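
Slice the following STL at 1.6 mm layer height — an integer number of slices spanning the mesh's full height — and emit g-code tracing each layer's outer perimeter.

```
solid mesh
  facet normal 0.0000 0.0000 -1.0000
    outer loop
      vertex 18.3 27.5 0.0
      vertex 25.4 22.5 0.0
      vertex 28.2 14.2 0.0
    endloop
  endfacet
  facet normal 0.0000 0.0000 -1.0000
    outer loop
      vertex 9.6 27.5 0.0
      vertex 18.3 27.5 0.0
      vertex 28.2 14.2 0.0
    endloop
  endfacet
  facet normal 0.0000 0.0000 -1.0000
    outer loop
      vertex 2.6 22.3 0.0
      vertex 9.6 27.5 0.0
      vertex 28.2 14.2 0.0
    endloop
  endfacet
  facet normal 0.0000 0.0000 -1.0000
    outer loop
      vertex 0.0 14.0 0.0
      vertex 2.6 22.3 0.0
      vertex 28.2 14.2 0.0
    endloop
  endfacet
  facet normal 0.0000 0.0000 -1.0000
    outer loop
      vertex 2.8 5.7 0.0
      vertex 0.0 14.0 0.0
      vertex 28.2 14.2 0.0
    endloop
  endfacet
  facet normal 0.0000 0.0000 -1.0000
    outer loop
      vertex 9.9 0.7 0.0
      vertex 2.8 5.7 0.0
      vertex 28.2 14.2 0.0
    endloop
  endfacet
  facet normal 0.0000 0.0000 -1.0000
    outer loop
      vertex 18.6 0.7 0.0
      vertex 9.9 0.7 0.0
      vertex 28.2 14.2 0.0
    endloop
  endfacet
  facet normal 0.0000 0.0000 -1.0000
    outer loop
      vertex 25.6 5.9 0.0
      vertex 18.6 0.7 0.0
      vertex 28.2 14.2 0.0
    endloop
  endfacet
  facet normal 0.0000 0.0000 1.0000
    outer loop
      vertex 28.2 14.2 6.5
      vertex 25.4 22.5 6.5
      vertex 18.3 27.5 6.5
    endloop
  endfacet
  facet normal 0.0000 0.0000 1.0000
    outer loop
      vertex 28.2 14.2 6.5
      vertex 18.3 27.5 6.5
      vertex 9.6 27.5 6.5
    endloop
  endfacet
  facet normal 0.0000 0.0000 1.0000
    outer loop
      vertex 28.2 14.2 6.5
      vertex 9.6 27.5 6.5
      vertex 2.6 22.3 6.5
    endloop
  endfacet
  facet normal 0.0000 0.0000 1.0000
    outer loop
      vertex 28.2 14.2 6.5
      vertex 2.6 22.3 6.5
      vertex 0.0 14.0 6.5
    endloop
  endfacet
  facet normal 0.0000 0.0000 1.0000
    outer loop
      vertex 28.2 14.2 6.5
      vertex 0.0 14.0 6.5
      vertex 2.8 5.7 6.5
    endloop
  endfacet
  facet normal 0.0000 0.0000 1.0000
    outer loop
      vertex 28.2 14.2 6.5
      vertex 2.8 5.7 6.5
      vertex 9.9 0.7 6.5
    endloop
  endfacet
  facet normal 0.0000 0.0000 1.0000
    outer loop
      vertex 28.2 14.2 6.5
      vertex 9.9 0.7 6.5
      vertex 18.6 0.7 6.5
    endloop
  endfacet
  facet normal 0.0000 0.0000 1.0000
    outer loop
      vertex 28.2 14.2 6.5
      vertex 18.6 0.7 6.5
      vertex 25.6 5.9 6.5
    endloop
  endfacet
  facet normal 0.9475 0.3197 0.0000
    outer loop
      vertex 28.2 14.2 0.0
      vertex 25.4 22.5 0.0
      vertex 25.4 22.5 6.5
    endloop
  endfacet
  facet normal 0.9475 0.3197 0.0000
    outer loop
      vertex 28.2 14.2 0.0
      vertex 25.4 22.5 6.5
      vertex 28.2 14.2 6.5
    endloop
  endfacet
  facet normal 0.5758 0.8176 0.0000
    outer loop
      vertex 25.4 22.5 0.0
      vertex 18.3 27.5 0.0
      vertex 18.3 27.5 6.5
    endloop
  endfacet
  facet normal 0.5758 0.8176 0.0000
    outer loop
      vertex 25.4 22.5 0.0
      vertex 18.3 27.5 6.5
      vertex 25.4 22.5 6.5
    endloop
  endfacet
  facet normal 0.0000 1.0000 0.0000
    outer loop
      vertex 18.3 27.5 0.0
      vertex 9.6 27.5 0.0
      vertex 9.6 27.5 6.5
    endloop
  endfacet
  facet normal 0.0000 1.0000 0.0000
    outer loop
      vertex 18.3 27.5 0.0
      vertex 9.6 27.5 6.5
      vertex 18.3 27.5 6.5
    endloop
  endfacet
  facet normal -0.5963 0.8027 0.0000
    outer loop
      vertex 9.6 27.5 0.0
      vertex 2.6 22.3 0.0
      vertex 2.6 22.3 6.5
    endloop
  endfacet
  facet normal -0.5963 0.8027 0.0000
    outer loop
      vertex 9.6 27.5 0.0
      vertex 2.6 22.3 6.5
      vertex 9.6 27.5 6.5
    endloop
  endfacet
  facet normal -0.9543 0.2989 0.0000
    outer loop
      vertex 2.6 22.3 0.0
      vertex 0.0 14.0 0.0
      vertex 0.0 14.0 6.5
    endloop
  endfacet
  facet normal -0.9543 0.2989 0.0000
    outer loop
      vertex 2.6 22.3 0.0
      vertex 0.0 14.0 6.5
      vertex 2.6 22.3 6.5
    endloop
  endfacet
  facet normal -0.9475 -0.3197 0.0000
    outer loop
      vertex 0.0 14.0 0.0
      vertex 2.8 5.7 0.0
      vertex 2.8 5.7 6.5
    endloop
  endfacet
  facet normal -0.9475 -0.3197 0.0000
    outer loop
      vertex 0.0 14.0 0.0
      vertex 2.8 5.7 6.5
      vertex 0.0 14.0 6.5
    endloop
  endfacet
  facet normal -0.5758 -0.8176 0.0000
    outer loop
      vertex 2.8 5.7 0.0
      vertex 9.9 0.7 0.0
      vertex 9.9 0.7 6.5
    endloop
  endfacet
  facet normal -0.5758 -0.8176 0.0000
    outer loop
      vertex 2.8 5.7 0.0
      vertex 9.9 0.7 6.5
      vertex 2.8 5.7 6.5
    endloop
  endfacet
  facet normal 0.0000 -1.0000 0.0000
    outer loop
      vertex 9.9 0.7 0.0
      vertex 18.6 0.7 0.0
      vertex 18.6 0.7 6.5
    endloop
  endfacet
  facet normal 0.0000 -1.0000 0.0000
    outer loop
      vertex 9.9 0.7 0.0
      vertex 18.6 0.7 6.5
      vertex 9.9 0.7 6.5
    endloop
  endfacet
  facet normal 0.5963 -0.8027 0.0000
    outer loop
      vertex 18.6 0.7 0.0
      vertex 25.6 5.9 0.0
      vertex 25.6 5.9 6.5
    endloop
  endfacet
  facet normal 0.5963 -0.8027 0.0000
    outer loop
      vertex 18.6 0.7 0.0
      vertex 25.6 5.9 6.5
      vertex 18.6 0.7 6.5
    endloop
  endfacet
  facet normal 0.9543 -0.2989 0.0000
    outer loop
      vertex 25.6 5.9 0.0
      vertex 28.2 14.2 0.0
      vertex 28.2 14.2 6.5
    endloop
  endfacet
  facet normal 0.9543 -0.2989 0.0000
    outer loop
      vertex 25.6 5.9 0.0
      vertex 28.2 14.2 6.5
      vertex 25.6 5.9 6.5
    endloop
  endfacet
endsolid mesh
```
; perimeter-only toolpath
G21 ; units = mm
G90 ; absolute positioning
G28 ; home
; layer 1
G0 Z1.6
G0 X28.2 Y14.2
G1 X25.4 Y22.5
G1 X18.3 Y27.5
G1 X9.6 Y27.5
G1 X2.6 Y22.3
G1 X0.0 Y14.0
G1 X2.8 Y5.7
G1 X9.9 Y0.7
G1 X18.6 Y0.7
G1 X25.6 Y5.9
G1 X28.2 Y14.2
; layer 2
G0 Z3.2
G0 X28.2 Y14.2
G1 X25.4 Y22.5
G1 X18.3 Y27.5
G1 X9.6 Y27.5
G1 X2.6 Y22.3
G1 X0.0 Y14.0
G1 X2.8 Y5.7
G1 X9.9 Y0.7
G1 X18.6 Y0.7
G1 X25.6 Y5.9
G1 X28.2 Y14.2
; layer 3
G0 Z4.9
G0 X28.2 Y14.2
G1 X25.4 Y22.5
G1 X18.3 Y27.5
G1 X9.6 Y27.5
G1 X2.6 Y22.3
G1 X0.0 Y14.0
G1 X2.8 Y5.7
G1 X9.9 Y0.7
G1 X18.6 Y0.7
G1 X25.6 Y5.9
G1 X28.2 Y14.2
; layer 4
G0 Z6.5
G0 X28.2 Y14.2
G1 X25.4 Y22.5
G1 X18.3 Y27.5
G1 X9.6 Y27.5
G1 X2.6 Y22.3
G1 X0.0 Y14.0
G1 X2.8 Y5.7
G1 X9.9 Y0.7
G1 X18.6 Y0.7
G1 X25.6 Y5.9
G1 X28.2 Y14.2
M2 ; end

The solid is a regular 10-sided prism (a cylinder approximated with 10 flat sides), circumscribed radius ≈ 14.1 mm, height ≈ 6.5 mm. Slicing at Δz = 1.6 mm — 4 equal slices spanning the solid's height, so layer i sits at z = i·h/4 — gives 4 non-empty perimeters. Each is a 10-segment closed polygon; G0 lifts to the layer z and rapids to the start vertex, then G1 traces the edges.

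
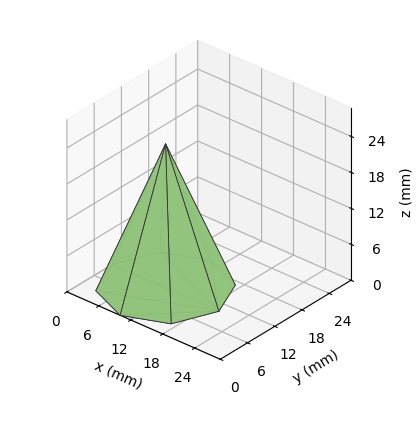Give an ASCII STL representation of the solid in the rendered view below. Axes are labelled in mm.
Reading the render: the shape is a regular 8-sided pyramid, base circumscribed radius ≈ 10 mm, apex at z ≈ 24 mm (dimensions read to the nearest mm from the axis ticks). For the STL, each face is triangulated and given an outward normal.

solid part
  facet normal 0.0000 0.0000 -1.0000
    outer loop
      vertex 10.000 20.000 0.000
      vertex 17.071 17.071 0.000
      vertex 20.000 10.000 0.000
    endloop
  endfacet
  facet normal 0.0000 0.0000 -1.0000
    outer loop
      vertex 2.929 17.071 0.000
      vertex 10.000 20.000 0.000
      vertex 20.000 10.000 0.000
    endloop
  endfacet
  facet normal 0.0000 0.0000 -1.0000
    outer loop
      vertex 0.000 10.000 0.000
      vertex 2.929 17.071 0.000
      vertex 20.000 10.000 0.000
    endloop
  endfacet
  facet normal 0.0000 0.0000 -1.0000
    outer loop
      vertex 2.929 2.929 0.000
      vertex 0.000 10.000 0.000
      vertex 20.000 10.000 0.000
    endloop
  endfacet
  facet normal 0.0000 0.0000 -1.0000
    outer loop
      vertex 10.000 0.000 0.000
      vertex 2.929 2.929 0.000
      vertex 20.000 10.000 0.000
    endloop
  endfacet
  facet normal 0.0000 0.0000 -1.0000
    outer loop
      vertex 17.071 2.929 0.000
      vertex 10.000 0.000 0.000
      vertex 20.000 10.000 0.000
    endloop
  endfacet
  facet normal 0.8622 0.3571 0.3592
    outer loop
      vertex 20.000 10.000 0.000
      vertex 17.071 17.071 0.000
      vertex 10.000 10.000 24.000
    endloop
  endfacet
  facet normal 0.3571 0.8622 0.3592
    outer loop
      vertex 17.071 17.071 0.000
      vertex 10.000 20.000 0.000
      vertex 10.000 10.000 24.000
    endloop
  endfacet
  facet normal -0.3571 0.8622 0.3592
    outer loop
      vertex 10.000 20.000 0.000
      vertex 2.929 17.071 0.000
      vertex 10.000 10.000 24.000
    endloop
  endfacet
  facet normal -0.8622 0.3571 0.3592
    outer loop
      vertex 2.929 17.071 0.000
      vertex 0.000 10.000 0.000
      vertex 10.000 10.000 24.000
    endloop
  endfacet
  facet normal -0.8622 -0.3571 0.3592
    outer loop
      vertex 0.000 10.000 0.000
      vertex 2.929 2.929 0.000
      vertex 10.000 10.000 24.000
    endloop
  endfacet
  facet normal -0.3571 -0.8622 0.3592
    outer loop
      vertex 2.929 2.929 0.000
      vertex 10.000 0.000 0.000
      vertex 10.000 10.000 24.000
    endloop
  endfacet
  facet normal 0.3571 -0.8622 0.3592
    outer loop
      vertex 10.000 0.000 0.000
      vertex 17.071 2.929 0.000
      vertex 10.000 10.000 24.000
    endloop
  endfacet
  facet normal 0.8622 -0.3571 0.3592
    outer loop
      vertex 17.071 2.929 0.000
      vertex 20.000 10.000 0.000
      vertex 10.000 10.000 24.000
    endloop
  endfacet
endsolid part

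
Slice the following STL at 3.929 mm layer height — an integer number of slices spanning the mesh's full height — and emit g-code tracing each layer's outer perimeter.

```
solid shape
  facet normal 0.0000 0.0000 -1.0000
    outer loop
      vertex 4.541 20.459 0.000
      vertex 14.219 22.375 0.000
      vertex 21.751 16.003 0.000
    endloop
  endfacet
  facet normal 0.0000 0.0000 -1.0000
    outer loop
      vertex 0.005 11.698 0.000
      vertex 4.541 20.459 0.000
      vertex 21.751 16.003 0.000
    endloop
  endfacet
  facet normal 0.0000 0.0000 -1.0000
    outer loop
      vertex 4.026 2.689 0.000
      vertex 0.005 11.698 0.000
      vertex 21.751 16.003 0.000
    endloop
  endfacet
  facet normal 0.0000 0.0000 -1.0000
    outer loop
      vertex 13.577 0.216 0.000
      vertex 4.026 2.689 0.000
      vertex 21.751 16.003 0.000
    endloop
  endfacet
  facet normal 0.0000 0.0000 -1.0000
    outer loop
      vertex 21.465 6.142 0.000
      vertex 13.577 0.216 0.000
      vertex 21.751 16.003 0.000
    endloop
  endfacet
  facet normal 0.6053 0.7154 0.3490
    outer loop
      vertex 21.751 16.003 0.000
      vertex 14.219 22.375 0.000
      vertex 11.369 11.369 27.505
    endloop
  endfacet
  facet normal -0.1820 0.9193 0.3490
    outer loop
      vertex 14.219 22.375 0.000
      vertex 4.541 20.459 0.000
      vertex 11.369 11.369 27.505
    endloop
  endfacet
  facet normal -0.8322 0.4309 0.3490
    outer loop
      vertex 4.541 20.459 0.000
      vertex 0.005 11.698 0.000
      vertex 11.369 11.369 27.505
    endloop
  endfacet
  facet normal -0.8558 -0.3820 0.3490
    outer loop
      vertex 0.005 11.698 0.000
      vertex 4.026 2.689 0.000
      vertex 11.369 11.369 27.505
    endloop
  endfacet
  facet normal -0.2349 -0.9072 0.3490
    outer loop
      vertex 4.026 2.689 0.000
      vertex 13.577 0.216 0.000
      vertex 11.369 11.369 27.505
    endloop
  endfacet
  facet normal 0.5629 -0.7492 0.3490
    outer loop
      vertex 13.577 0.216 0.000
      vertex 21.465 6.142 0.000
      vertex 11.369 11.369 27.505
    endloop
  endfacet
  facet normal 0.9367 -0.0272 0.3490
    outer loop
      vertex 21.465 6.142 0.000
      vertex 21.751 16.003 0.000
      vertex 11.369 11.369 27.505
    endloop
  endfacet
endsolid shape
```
; perimeter-only toolpath
G21 ; units = mm
G90 ; absolute positioning
G28 ; home
; layer 1
G0 Z3.929
G0 X20.268 Y15.341
G1 X13.812 Y20.803
G1 X5.516 Y19.160
G1 X1.628 Y11.651
G1 X5.075 Y3.929
G1 X13.262 Y1.809
G1 X20.023 Y6.889
G1 X20.268 Y15.341
; layer 2
G0 Z7.859
G0 X18.785 Y14.679
G1 X13.405 Y19.230
G1 X6.492 Y17.862
G1 X3.252 Y11.604
G1 X6.124 Y5.169
G1 X12.946 Y3.403
G1 X18.580 Y7.635
G1 X18.785 Y14.679
; layer 3
G0 Z11.788
G0 X17.302 Y14.017
G1 X12.998 Y17.658
G1 X7.467 Y16.563
G1 X4.875 Y11.557
G1 X7.173 Y6.409
G1 X12.631 Y4.996
G1 X17.138 Y8.382
G1 X17.302 Y14.017
; layer 4
G0 Z15.717
G0 X15.818 Y13.355
G1 X12.590 Y16.086
G1 X8.443 Y15.265
G1 X6.499 Y11.510
G1 X8.222 Y7.649
G1 X12.315 Y6.589
G1 X15.696 Y9.129
G1 X15.818 Y13.355
; layer 5
G0 Z19.646
G0 X14.335 Y12.693
G1 X12.183 Y14.514
G1 X9.418 Y13.966
G1 X8.122 Y11.463
G1 X9.271 Y8.889
G1 X12.000 Y8.182
G1 X14.254 Y9.876
G1 X14.335 Y12.693
; layer 6
G0 Z23.576
G0 X12.852 Y12.031
G1 X11.776 Y12.941
G1 X10.394 Y12.668
G1 X9.746 Y11.416
G1 X10.320 Y10.129
G1 X11.684 Y9.776
G1 X12.811 Y10.622
G1 X12.852 Y12.031
M2 ; end

The solid is a regular 7-sided pyramid, base circumscribed radius ≈ 11.4 mm, apex at z ≈ 27.5 mm. Slicing at Δz = 3.929 mm — 7 equal slices spanning the solid's height, so layer i sits at z = i·h/7 — gives 6 non-empty perimeters. Each is a 7-segment closed polygon; G0 lifts to the layer z and rapids to the start vertex, then G1 traces the edges. The cross-section shrinks linearly with z (the slice at the apex is degenerate and omitted).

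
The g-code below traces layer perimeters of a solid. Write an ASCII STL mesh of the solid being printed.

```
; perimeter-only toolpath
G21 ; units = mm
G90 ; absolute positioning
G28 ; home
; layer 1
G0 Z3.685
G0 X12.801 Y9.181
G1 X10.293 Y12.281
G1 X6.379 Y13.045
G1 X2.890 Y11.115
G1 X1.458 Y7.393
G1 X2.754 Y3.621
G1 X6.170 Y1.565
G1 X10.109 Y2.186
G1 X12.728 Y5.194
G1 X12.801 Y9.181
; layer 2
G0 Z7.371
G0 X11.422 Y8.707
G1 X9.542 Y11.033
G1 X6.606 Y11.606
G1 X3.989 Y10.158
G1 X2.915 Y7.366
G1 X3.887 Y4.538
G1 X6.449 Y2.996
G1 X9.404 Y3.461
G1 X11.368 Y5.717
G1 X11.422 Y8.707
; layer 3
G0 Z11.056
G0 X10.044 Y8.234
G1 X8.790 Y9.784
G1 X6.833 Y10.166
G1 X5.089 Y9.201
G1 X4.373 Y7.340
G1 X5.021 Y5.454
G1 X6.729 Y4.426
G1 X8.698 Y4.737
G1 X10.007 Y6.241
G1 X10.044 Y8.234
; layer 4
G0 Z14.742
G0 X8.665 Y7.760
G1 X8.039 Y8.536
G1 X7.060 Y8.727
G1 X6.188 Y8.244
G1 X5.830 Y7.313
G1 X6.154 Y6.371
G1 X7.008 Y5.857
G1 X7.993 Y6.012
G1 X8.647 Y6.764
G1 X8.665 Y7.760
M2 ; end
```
solid part
  facet normal 0.0000 0.0000 -1.0000
    outer loop
      vertex 6.152 14.485 0.000
      vertex 11.045 13.530 0.000
      vertex 14.179 9.654 0.000
    endloop
  endfacet
  facet normal 0.0000 0.0000 -1.0000
    outer loop
      vertex 1.791 12.072 0.000
      vertex 6.152 14.485 0.000
      vertex 14.179 9.654 0.000
    endloop
  endfacet
  facet normal 0.0000 0.0000 -1.0000
    outer loop
      vertex 0.001 7.419 0.000
      vertex 1.791 12.072 0.000
      vertex 14.179 9.654 0.000
    endloop
  endfacet
  facet normal 0.0000 0.0000 -1.0000
    outer loop
      vertex 1.621 2.705 0.000
      vertex 0.001 7.419 0.000
      vertex 14.179 9.654 0.000
    endloop
  endfacet
  facet normal 0.0000 0.0000 -1.0000
    outer loop
      vertex 5.891 0.135 0.000
      vertex 1.621 2.705 0.000
      vertex 14.179 9.654 0.000
    endloop
  endfacet
  facet normal 0.0000 0.0000 -1.0000
    outer loop
      vertex 10.815 0.911 0.000
      vertex 5.891 0.135 0.000
      vertex 14.179 9.654 0.000
    endloop
  endfacet
  facet normal 0.0000 0.0000 -1.0000
    outer loop
      vertex 14.088 4.671 0.000
      vertex 10.815 0.911 0.000
      vertex 14.179 9.654 0.000
    endloop
  endfacet
  facet normal 0.7289 0.5894 0.3483
    outer loop
      vertex 14.179 9.654 0.000
      vertex 11.045 13.530 0.000
      vertex 7.287 7.287 18.427
    endloop
  endfacet
  facet normal 0.1796 0.9200 0.3483
    outer loop
      vertex 11.045 13.530 0.000
      vertex 6.152 14.485 0.000
      vertex 7.287 7.287 18.427
    endloop
  endfacet
  facet normal -0.4538 0.8202 0.3483
    outer loop
      vertex 6.152 14.485 0.000
      vertex 1.791 12.072 0.000
      vertex 7.287 7.287 18.427
    endloop
  endfacet
  facet normal -0.8749 0.3366 0.3483
    outer loop
      vertex 1.791 12.072 0.000
      vertex 0.001 7.419 0.000
      vertex 7.287 7.287 18.427
    endloop
  endfacet
  facet normal -0.8865 -0.3046 0.3483
    outer loop
      vertex 0.001 7.419 0.000
      vertex 1.621 2.705 0.000
      vertex 7.287 7.287 18.427
    endloop
  endfacet
  facet normal -0.4834 -0.8031 0.3483
    outer loop
      vertex 1.621 2.705 0.000
      vertex 5.891 0.135 0.000
      vertex 7.287 7.287 18.427
    endloop
  endfacet
  facet normal 0.1459 -0.9259 0.3483
    outer loop
      vertex 5.891 0.135 0.000
      vertex 10.815 0.911 0.000
      vertex 7.287 7.287 18.427
    endloop
  endfacet
  facet normal 0.7070 -0.6155 0.3483
    outer loop
      vertex 10.815 0.911 0.000
      vertex 14.088 4.671 0.000
      vertex 7.287 7.287 18.427
    endloop
  endfacet
  facet normal 0.9372 -0.0171 0.3483
    outer loop
      vertex 14.088 4.671 0.000
      vertex 14.179 9.654 0.000
      vertex 7.287 7.287 18.427
    endloop
  endfacet
endsolid part

The G0 Z moves step by Δz≈3.685 mm. The G1 loops shrink linearly with z, so the solid tapers from its base footprint up to z≈18.4. Closing with a flat bottom cap and the tapered top and triangulating gives 16 facets — a regular 9-sided pyramid, base circumscribed radius ≈ 7.29 mm, apex at z ≈ 18.4 mm.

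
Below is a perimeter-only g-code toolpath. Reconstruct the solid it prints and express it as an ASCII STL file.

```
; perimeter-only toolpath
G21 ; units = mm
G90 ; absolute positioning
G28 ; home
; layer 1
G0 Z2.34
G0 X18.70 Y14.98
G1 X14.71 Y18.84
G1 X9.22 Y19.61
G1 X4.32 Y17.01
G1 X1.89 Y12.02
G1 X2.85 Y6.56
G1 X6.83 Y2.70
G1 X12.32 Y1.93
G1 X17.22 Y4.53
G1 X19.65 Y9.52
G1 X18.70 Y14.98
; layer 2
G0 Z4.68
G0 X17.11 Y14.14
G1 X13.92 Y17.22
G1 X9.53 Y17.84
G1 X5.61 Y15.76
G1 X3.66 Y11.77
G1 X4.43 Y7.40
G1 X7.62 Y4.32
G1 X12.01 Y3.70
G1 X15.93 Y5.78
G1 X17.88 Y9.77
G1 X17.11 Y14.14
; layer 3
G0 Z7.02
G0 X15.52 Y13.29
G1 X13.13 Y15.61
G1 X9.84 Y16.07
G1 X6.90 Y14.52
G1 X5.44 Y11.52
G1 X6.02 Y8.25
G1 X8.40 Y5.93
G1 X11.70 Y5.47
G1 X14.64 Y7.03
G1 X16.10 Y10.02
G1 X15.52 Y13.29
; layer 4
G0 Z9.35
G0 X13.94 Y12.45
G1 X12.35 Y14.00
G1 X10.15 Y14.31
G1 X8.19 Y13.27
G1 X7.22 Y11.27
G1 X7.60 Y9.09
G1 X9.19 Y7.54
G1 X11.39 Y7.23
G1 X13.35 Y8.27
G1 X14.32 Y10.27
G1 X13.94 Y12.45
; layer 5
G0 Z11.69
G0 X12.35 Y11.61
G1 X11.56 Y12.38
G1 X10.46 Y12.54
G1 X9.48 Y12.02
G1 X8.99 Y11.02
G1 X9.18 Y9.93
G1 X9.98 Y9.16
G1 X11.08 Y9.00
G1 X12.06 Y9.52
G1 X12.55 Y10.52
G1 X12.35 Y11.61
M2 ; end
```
solid part
  facet normal 0.0000 0.0000 -1.0000
    outer loop
      vertex 8.91 21.38 0.00
      vertex 15.50 20.45 0.00
      vertex 20.28 15.82 0.00
    endloop
  endfacet
  facet normal 0.0000 0.0000 -1.0000
    outer loop
      vertex 3.03 18.26 0.00
      vertex 8.91 21.38 0.00
      vertex 20.28 15.82 0.00
    endloop
  endfacet
  facet normal 0.0000 0.0000 -1.0000
    outer loop
      vertex 0.11 12.27 0.00
      vertex 3.03 18.26 0.00
      vertex 20.28 15.82 0.00
    endloop
  endfacet
  facet normal 0.0000 0.0000 -1.0000
    outer loop
      vertex 1.26 5.72 0.00
      vertex 0.11 12.27 0.00
      vertex 20.28 15.82 0.00
    endloop
  endfacet
  facet normal 0.0000 0.0000 -1.0000
    outer loop
      vertex 6.04 1.09 0.00
      vertex 1.26 5.72 0.00
      vertex 20.28 15.82 0.00
    endloop
  endfacet
  facet normal 0.0000 0.0000 -1.0000
    outer loop
      vertex 12.63 0.16 0.00
      vertex 6.04 1.09 0.00
      vertex 20.28 15.82 0.00
    endloop
  endfacet
  facet normal 0.0000 0.0000 -1.0000
    outer loop
      vertex 18.51 3.28 0.00
      vertex 12.63 0.16 0.00
      vertex 20.28 15.82 0.00
    endloop
  endfacet
  facet normal 0.0000 0.0000 -1.0000
    outer loop
      vertex 21.43 9.27 0.00
      vertex 18.51 3.28 0.00
      vertex 20.28 15.82 0.00
    endloop
  endfacet
  facet normal 0.5619 0.5801 0.5897
    outer loop
      vertex 20.28 15.82 0.00
      vertex 15.50 20.45 0.00
      vertex 10.77 10.77 14.03
    endloop
  endfacet
  facet normal 0.1128 0.7997 0.5898
    outer loop
      vertex 15.50 20.45 0.00
      vertex 8.91 21.38 0.00
      vertex 10.77 10.77 14.03
    endloop
  endfacet
  facet normal -0.3785 0.7134 0.5897
    outer loop
      vertex 8.91 21.38 0.00
      vertex 3.03 18.26 0.00
      vertex 10.77 10.77 14.03
    endloop
  endfacet
  facet normal -0.7261 0.3539 0.5895
    outer loop
      vertex 3.03 18.26 0.00
      vertex 0.11 12.27 0.00
      vertex 10.77 10.77 14.03
    endloop
  endfacet
  facet normal -0.7956 -0.1397 0.5895
    outer loop
      vertex 0.11 12.27 0.00
      vertex 1.26 5.72 0.00
      vertex 10.77 10.77 14.03
    endloop
  endfacet
  facet normal -0.5619 -0.5801 0.5897
    outer loop
      vertex 1.26 5.72 0.00
      vertex 6.04 1.09 0.00
      vertex 10.77 10.77 14.03
    endloop
  endfacet
  facet normal -0.1128 -0.7997 0.5898
    outer loop
      vertex 6.04 1.09 0.00
      vertex 12.63 0.16 0.00
      vertex 10.77 10.77 14.03
    endloop
  endfacet
  facet normal 0.3785 -0.7134 0.5897
    outer loop
      vertex 12.63 0.16 0.00
      vertex 18.51 3.28 0.00
      vertex 10.77 10.77 14.03
    endloop
  endfacet
  facet normal 0.7261 -0.3539 0.5895
    outer loop
      vertex 18.51 3.28 0.00
      vertex 21.43 9.27 0.00
      vertex 10.77 10.77 14.03
    endloop
  endfacet
  facet normal 0.7956 0.1397 0.5895
    outer loop
      vertex 21.43 9.27 0.00
      vertex 20.28 15.82 0.00
      vertex 10.77 10.77 14.03
    endloop
  endfacet
endsolid part

The G0 Z moves step by Δz≈2.34 mm. The G1 loops shrink linearly with z, so the solid tapers from its base footprint up to z≈14. Closing with a flat bottom cap and the tapered top and triangulating gives 18 facets — a regular 10-sided pyramid, base circumscribed radius ≈ 10.8 mm, apex at z ≈ 14 mm.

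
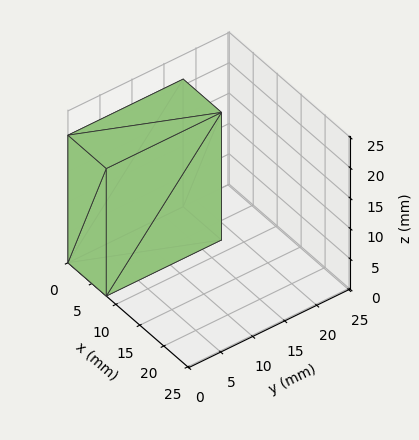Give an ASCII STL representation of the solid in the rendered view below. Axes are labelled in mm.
Reading the render: the shape is a rectangular box, roughly 8 × 18 mm footprint and 21 mm tall (dimensions read to the nearest mm from the axis ticks). For the STL, each face is triangulated and given an outward normal.

solid part
  facet normal 0.0000 0.0000 -1.0000
    outer loop
      vertex 8.000 18.000 0.000
      vertex 8.000 0.000 0.000
      vertex 0.000 0.000 0.000
    endloop
  endfacet
  facet normal 0.0000 0.0000 -1.0000
    outer loop
      vertex 0.000 18.000 0.000
      vertex 8.000 18.000 0.000
      vertex 0.000 0.000 0.000
    endloop
  endfacet
  facet normal 0.0000 0.0000 1.0000
    outer loop
      vertex 0.000 0.000 21.000
      vertex 8.000 0.000 21.000
      vertex 8.000 18.000 21.000
    endloop
  endfacet
  facet normal 0.0000 0.0000 1.0000
    outer loop
      vertex 0.000 0.000 21.000
      vertex 8.000 18.000 21.000
      vertex 0.000 18.000 21.000
    endloop
  endfacet
  facet normal 0.0000 -1.0000 0.0000
    outer loop
      vertex 0.000 0.000 0.000
      vertex 8.000 0.000 0.000
      vertex 8.000 0.000 21.000
    endloop
  endfacet
  facet normal 0.0000 -1.0000 0.0000
    outer loop
      vertex 0.000 0.000 0.000
      vertex 8.000 0.000 21.000
      vertex 0.000 0.000 21.000
    endloop
  endfacet
  facet normal 0.0000 1.0000 0.0000
    outer loop
      vertex 8.000 18.000 21.000
      vertex 8.000 18.000 0.000
      vertex 0.000 18.000 0.000
    endloop
  endfacet
  facet normal 0.0000 1.0000 0.0000
    outer loop
      vertex 0.000 18.000 21.000
      vertex 8.000 18.000 21.000
      vertex 0.000 18.000 0.000
    endloop
  endfacet
  facet normal -1.0000 0.0000 0.0000
    outer loop
      vertex 0.000 18.000 21.000
      vertex 0.000 18.000 0.000
      vertex 0.000 0.000 0.000
    endloop
  endfacet
  facet normal -1.0000 0.0000 0.0000
    outer loop
      vertex 0.000 0.000 21.000
      vertex 0.000 18.000 21.000
      vertex 0.000 0.000 0.000
    endloop
  endfacet
  facet normal 1.0000 0.0000 0.0000
    outer loop
      vertex 8.000 0.000 0.000
      vertex 8.000 18.000 0.000
      vertex 8.000 18.000 21.000
    endloop
  endfacet
  facet normal 1.0000 0.0000 0.0000
    outer loop
      vertex 8.000 0.000 0.000
      vertex 8.000 18.000 21.000
      vertex 8.000 0.000 21.000
    endloop
  endfacet
endsolid part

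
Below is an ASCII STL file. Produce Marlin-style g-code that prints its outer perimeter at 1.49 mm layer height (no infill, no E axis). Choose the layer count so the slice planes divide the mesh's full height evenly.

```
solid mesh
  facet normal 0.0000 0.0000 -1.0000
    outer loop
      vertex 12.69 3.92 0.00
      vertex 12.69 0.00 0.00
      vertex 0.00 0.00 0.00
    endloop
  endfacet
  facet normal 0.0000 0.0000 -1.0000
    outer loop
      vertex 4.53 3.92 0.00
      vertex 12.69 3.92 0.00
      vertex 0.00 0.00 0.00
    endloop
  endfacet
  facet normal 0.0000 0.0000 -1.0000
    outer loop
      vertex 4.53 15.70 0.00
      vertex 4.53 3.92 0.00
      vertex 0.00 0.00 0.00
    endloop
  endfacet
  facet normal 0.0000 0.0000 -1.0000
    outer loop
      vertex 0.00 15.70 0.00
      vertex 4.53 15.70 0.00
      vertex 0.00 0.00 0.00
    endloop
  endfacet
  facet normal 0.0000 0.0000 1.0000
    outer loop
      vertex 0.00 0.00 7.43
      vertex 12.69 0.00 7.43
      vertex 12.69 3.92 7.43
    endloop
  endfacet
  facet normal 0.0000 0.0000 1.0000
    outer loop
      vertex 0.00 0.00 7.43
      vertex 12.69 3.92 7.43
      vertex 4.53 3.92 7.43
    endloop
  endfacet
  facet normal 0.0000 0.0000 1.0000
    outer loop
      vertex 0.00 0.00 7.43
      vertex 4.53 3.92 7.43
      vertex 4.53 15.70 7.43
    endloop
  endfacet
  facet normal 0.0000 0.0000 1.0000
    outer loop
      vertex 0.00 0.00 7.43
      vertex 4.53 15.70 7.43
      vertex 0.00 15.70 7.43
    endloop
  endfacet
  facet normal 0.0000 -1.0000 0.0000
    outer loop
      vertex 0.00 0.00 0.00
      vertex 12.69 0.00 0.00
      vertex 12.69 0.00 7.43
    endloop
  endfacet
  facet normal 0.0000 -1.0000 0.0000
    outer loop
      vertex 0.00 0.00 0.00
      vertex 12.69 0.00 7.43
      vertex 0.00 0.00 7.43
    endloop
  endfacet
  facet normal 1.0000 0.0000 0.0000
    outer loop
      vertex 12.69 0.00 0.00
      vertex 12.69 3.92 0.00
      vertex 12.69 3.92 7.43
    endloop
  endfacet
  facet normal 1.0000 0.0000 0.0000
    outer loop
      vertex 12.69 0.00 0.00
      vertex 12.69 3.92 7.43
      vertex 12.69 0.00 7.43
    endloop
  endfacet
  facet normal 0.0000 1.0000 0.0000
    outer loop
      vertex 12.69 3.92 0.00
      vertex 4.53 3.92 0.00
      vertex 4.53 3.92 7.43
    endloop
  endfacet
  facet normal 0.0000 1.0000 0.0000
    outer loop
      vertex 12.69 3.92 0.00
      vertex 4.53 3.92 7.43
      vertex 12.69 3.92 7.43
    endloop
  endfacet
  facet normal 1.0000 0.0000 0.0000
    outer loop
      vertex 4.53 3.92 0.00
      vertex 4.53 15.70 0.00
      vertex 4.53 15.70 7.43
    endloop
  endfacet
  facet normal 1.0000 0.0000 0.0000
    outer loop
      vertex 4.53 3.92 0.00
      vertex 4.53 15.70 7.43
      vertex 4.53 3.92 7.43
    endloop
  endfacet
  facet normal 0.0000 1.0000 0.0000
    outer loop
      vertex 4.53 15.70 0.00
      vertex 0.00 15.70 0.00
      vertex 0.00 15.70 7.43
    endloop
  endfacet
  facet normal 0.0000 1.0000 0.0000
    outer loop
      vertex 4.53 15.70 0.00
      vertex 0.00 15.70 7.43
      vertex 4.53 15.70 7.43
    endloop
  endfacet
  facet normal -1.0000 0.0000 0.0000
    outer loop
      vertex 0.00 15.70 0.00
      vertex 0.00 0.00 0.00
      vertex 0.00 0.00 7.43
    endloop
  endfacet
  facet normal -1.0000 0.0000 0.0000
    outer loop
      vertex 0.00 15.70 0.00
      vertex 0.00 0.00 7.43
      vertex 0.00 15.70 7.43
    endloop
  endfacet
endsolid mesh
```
; perimeter-only toolpath
G21 ; units = mm
G90 ; absolute positioning
G28 ; home
; layer 1
G0 Z1.49
G0 X0.00 Y0.00
G1 X12.69 Y0.00
G1 X12.69 Y3.92
G1 X4.53 Y3.92
G1 X4.53 Y15.70
G1 X0.00 Y15.70
G1 X0.00 Y0.00
; layer 2
G0 Z2.97
G0 X0.00 Y0.00
G1 X12.69 Y0.00
G1 X12.69 Y3.92
G1 X4.53 Y3.92
G1 X4.53 Y15.70
G1 X0.00 Y15.70
G1 X0.00 Y0.00
; layer 3
G0 Z4.46
G0 X0.00 Y0.00
G1 X12.69 Y0.00
G1 X12.69 Y3.92
G1 X4.53 Y3.92
G1 X4.53 Y15.70
G1 X0.00 Y15.70
G1 X0.00 Y0.00
; layer 4
G0 Z5.94
G0 X0.00 Y0.00
G1 X12.69 Y0.00
G1 X12.69 Y3.92
G1 X4.53 Y3.92
G1 X4.53 Y15.70
G1 X0.00 Y15.70
G1 X0.00 Y0.00
; layer 5
G0 Z7.43
G0 X0.00 Y0.00
G1 X12.69 Y0.00
G1 X12.69 Y3.92
G1 X4.53 Y3.92
G1 X4.53 Y15.70
G1 X0.00 Y15.70
G1 X0.00 Y0.00
M2 ; end

The solid is an L-shaped prism: outer 12.7 × 15.7 mm, arm thicknesses ≈ 3.92 mm (horizontal) and 4.53 mm (vertical), extruded 7.43 mm in z. Slicing at Δz = 1.49 mm — 5 equal slices spanning the solid's height, so layer i sits at z = i·h/5 — gives 5 non-empty perimeters. Each is a 6-segment closed polygon; G0 lifts to the layer z and rapids to the start vertex, then G1 traces the edges.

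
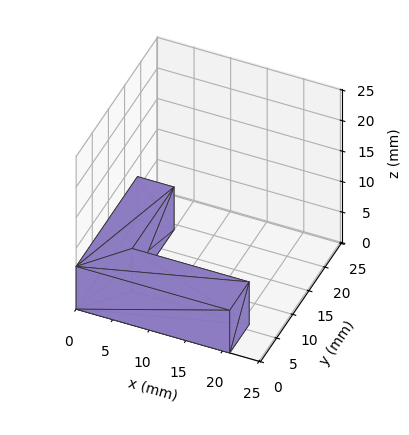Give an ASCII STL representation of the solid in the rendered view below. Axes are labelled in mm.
Reading the render: the shape is an L-shaped prism: outer 21 × 19 mm, arm thicknesses ≈ 6 mm (horizontal) and 5 mm (vertical), extruded 7 mm in z (dimensions read to the nearest mm from the axis ticks). For the STL, each face is triangulated and given an outward normal.

solid part
  facet normal 0.0000 0.0000 -1.0000
    outer loop
      vertex 21.0 6.0 0.0
      vertex 21.0 0.0 0.0
      vertex 0.0 0.0 0.0
    endloop
  endfacet
  facet normal 0.0000 0.0000 -1.0000
    outer loop
      vertex 5.0 6.0 0.0
      vertex 21.0 6.0 0.0
      vertex 0.0 0.0 0.0
    endloop
  endfacet
  facet normal 0.0000 0.0000 -1.0000
    outer loop
      vertex 5.0 19.0 0.0
      vertex 5.0 6.0 0.0
      vertex 0.0 0.0 0.0
    endloop
  endfacet
  facet normal 0.0000 0.0000 -1.0000
    outer loop
      vertex 0.0 19.0 0.0
      vertex 5.0 19.0 0.0
      vertex 0.0 0.0 0.0
    endloop
  endfacet
  facet normal 0.0000 0.0000 1.0000
    outer loop
      vertex 0.0 0.0 7.0
      vertex 21.0 0.0 7.0
      vertex 21.0 6.0 7.0
    endloop
  endfacet
  facet normal 0.0000 0.0000 1.0000
    outer loop
      vertex 0.0 0.0 7.0
      vertex 21.0 6.0 7.0
      vertex 5.0 6.0 7.0
    endloop
  endfacet
  facet normal 0.0000 0.0000 1.0000
    outer loop
      vertex 0.0 0.0 7.0
      vertex 5.0 6.0 7.0
      vertex 5.0 19.0 7.0
    endloop
  endfacet
  facet normal 0.0000 0.0000 1.0000
    outer loop
      vertex 0.0 0.0 7.0
      vertex 5.0 19.0 7.0
      vertex 0.0 19.0 7.0
    endloop
  endfacet
  facet normal 0.0000 -1.0000 0.0000
    outer loop
      vertex 0.0 0.0 0.0
      vertex 21.0 0.0 0.0
      vertex 21.0 0.0 7.0
    endloop
  endfacet
  facet normal 0.0000 -1.0000 0.0000
    outer loop
      vertex 0.0 0.0 0.0
      vertex 21.0 0.0 7.0
      vertex 0.0 0.0 7.0
    endloop
  endfacet
  facet normal 1.0000 0.0000 0.0000
    outer loop
      vertex 21.0 0.0 0.0
      vertex 21.0 6.0 0.0
      vertex 21.0 6.0 7.0
    endloop
  endfacet
  facet normal 1.0000 0.0000 0.0000
    outer loop
      vertex 21.0 0.0 0.0
      vertex 21.0 6.0 7.0
      vertex 21.0 0.0 7.0
    endloop
  endfacet
  facet normal 0.0000 1.0000 0.0000
    outer loop
      vertex 21.0 6.0 0.0
      vertex 5.0 6.0 0.0
      vertex 5.0 6.0 7.0
    endloop
  endfacet
  facet normal 0.0000 1.0000 0.0000
    outer loop
      vertex 21.0 6.0 0.0
      vertex 5.0 6.0 7.0
      vertex 21.0 6.0 7.0
    endloop
  endfacet
  facet normal 1.0000 0.0000 0.0000
    outer loop
      vertex 5.0 6.0 0.0
      vertex 5.0 19.0 0.0
      vertex 5.0 19.0 7.0
    endloop
  endfacet
  facet normal 1.0000 0.0000 0.0000
    outer loop
      vertex 5.0 6.0 0.0
      vertex 5.0 19.0 7.0
      vertex 5.0 6.0 7.0
    endloop
  endfacet
  facet normal 0.0000 1.0000 0.0000
    outer loop
      vertex 5.0 19.0 0.0
      vertex 0.0 19.0 0.0
      vertex 0.0 19.0 7.0
    endloop
  endfacet
  facet normal 0.0000 1.0000 0.0000
    outer loop
      vertex 5.0 19.0 0.0
      vertex 0.0 19.0 7.0
      vertex 5.0 19.0 7.0
    endloop
  endfacet
  facet normal -1.0000 0.0000 0.0000
    outer loop
      vertex 0.0 19.0 0.0
      vertex 0.0 0.0 0.0
      vertex 0.0 0.0 7.0
    endloop
  endfacet
  facet normal -1.0000 0.0000 0.0000
    outer loop
      vertex 0.0 19.0 0.0
      vertex 0.0 0.0 7.0
      vertex 0.0 19.0 7.0
    endloop
  endfacet
endsolid part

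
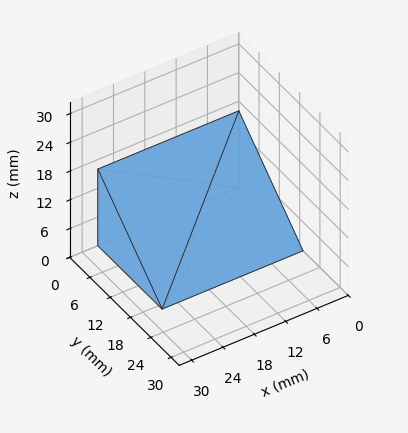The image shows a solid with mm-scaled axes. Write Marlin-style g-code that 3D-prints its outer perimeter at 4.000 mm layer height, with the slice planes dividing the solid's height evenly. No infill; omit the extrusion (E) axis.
Reading the render: the shape is a wedge (ramp): 27 × 19 mm base, rising to 16 mm along the y=0 edge and sloping linearly to z=0 at y=19 (dimensions read to the nearest mm from the axis ticks). For the g-code, the solid's height is divided into equal slices at the stated Δz and each level perimeter traced with G1 moves after a G0 lift.

; perimeter-only toolpath
G21 ; units = mm
G90 ; absolute positioning
G28 ; home
; layer 1
G0 Z4.000
G0 X0.000 Y0.000
G1 X27.000 Y0.000
G1 X27.000 Y14.250
G1 X0.000 Y14.250
G1 X0.000 Y0.000
; layer 2
G0 Z8.000
G0 X0.000 Y0.000
G1 X27.000 Y0.000
G1 X27.000 Y9.500
G1 X0.000 Y9.500
G1 X0.000 Y0.000
; layer 3
G0 Z12.000
G0 X0.000 Y0.000
G1 X27.000 Y0.000
G1 X27.000 Y4.750
G1 X0.000 Y4.750
G1 X0.000 Y0.000
M2 ; end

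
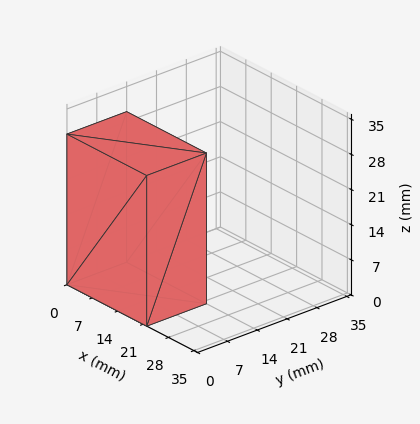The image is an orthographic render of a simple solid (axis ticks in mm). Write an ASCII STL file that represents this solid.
Reading the render: the shape is a rectangular box, roughly 22 × 14 mm footprint and 30 mm tall (dimensions read to the nearest mm from the axis ticks). For the STL, each face is triangulated and given an outward normal.

solid part
  facet normal 0.0000 0.0000 -1.0000
    outer loop
      vertex 22.000 14.000 0.000
      vertex 22.000 0.000 0.000
      vertex 0.000 0.000 0.000
    endloop
  endfacet
  facet normal 0.0000 0.0000 -1.0000
    outer loop
      vertex 0.000 14.000 0.000
      vertex 22.000 14.000 0.000
      vertex 0.000 0.000 0.000
    endloop
  endfacet
  facet normal 0.0000 0.0000 1.0000
    outer loop
      vertex 0.000 0.000 30.000
      vertex 22.000 0.000 30.000
      vertex 22.000 14.000 30.000
    endloop
  endfacet
  facet normal 0.0000 0.0000 1.0000
    outer loop
      vertex 0.000 0.000 30.000
      vertex 22.000 14.000 30.000
      vertex 0.000 14.000 30.000
    endloop
  endfacet
  facet normal 0.0000 -1.0000 0.0000
    outer loop
      vertex 0.000 0.000 0.000
      vertex 22.000 0.000 0.000
      vertex 22.000 0.000 30.000
    endloop
  endfacet
  facet normal 0.0000 -1.0000 0.0000
    outer loop
      vertex 0.000 0.000 0.000
      vertex 22.000 0.000 30.000
      vertex 0.000 0.000 30.000
    endloop
  endfacet
  facet normal 0.0000 1.0000 0.0000
    outer loop
      vertex 22.000 14.000 30.000
      vertex 22.000 14.000 0.000
      vertex 0.000 14.000 0.000
    endloop
  endfacet
  facet normal 0.0000 1.0000 0.0000
    outer loop
      vertex 0.000 14.000 30.000
      vertex 22.000 14.000 30.000
      vertex 0.000 14.000 0.000
    endloop
  endfacet
  facet normal -1.0000 0.0000 0.0000
    outer loop
      vertex 0.000 14.000 30.000
      vertex 0.000 14.000 0.000
      vertex 0.000 0.000 0.000
    endloop
  endfacet
  facet normal -1.0000 0.0000 0.0000
    outer loop
      vertex 0.000 0.000 30.000
      vertex 0.000 14.000 30.000
      vertex 0.000 0.000 0.000
    endloop
  endfacet
  facet normal 1.0000 0.0000 0.0000
    outer loop
      vertex 22.000 0.000 0.000
      vertex 22.000 14.000 0.000
      vertex 22.000 14.000 30.000
    endloop
  endfacet
  facet normal 1.0000 0.0000 0.0000
    outer loop
      vertex 22.000 0.000 0.000
      vertex 22.000 14.000 30.000
      vertex 22.000 0.000 30.000
    endloop
  endfacet
endsolid part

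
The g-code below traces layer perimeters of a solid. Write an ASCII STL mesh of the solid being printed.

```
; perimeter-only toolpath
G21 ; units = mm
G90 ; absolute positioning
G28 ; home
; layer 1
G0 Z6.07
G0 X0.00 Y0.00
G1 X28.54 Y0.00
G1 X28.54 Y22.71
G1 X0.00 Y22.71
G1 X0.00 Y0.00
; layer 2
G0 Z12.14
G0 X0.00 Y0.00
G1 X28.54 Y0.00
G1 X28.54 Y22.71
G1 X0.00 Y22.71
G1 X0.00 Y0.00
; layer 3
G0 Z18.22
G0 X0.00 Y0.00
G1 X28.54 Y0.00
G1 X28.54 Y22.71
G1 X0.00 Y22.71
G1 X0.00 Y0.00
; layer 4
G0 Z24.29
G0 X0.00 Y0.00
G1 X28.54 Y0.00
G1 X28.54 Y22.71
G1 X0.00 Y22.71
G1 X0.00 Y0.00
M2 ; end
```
solid part
  facet normal 0.0000 0.0000 -1.0000
    outer loop
      vertex 28.54 22.71 0.00
      vertex 28.54 0.00 0.00
      vertex 0.00 0.00 0.00
    endloop
  endfacet
  facet normal 0.0000 0.0000 -1.0000
    outer loop
      vertex 0.00 22.71 0.00
      vertex 28.54 22.71 0.00
      vertex 0.00 0.00 0.00
    endloop
  endfacet
  facet normal 0.0000 0.0000 1.0000
    outer loop
      vertex 0.00 0.00 24.29
      vertex 28.54 0.00 24.29
      vertex 28.54 22.71 24.29
    endloop
  endfacet
  facet normal 0.0000 0.0000 1.0000
    outer loop
      vertex 0.00 0.00 24.29
      vertex 28.54 22.71 24.29
      vertex 0.00 22.71 24.29
    endloop
  endfacet
  facet normal 0.0000 -1.0000 0.0000
    outer loop
      vertex 0.00 0.00 0.00
      vertex 28.54 0.00 0.00
      vertex 28.54 0.00 24.29
    endloop
  endfacet
  facet normal 0.0000 -1.0000 0.0000
    outer loop
      vertex 0.00 0.00 0.00
      vertex 28.54 0.00 24.29
      vertex 0.00 0.00 24.29
    endloop
  endfacet
  facet normal 0.0000 1.0000 0.0000
    outer loop
      vertex 28.54 22.71 24.29
      vertex 28.54 22.71 0.00
      vertex 0.00 22.71 0.00
    endloop
  endfacet
  facet normal 0.0000 1.0000 0.0000
    outer loop
      vertex 0.00 22.71 24.29
      vertex 28.54 22.71 24.29
      vertex 0.00 22.71 0.00
    endloop
  endfacet
  facet normal -1.0000 0.0000 0.0000
    outer loop
      vertex 0.00 22.71 24.29
      vertex 0.00 22.71 0.00
      vertex 0.00 0.00 0.00
    endloop
  endfacet
  facet normal -1.0000 0.0000 0.0000
    outer loop
      vertex 0.00 0.00 24.29
      vertex 0.00 22.71 24.29
      vertex 0.00 0.00 0.00
    endloop
  endfacet
  facet normal 1.0000 0.0000 0.0000
    outer loop
      vertex 28.54 0.00 0.00
      vertex 28.54 22.71 0.00
      vertex 28.54 22.71 24.29
    endloop
  endfacet
  facet normal 1.0000 0.0000 0.0000
    outer loop
      vertex 28.54 0.00 0.00
      vertex 28.54 22.71 24.29
      vertex 28.54 0.00 24.29
    endloop
  endfacet
endsolid part

The G0 Z moves step by Δz≈6.07 mm. Every layer's G1 loop is the same polygon, so the solid is a straight extrusion of it from z=0 to z≈24.3. Closing with flat bottom and top caps and triangulating gives 12 facets — a rectangular box, roughly 28.5 × 22.7 mm footprint and 24.3 mm tall.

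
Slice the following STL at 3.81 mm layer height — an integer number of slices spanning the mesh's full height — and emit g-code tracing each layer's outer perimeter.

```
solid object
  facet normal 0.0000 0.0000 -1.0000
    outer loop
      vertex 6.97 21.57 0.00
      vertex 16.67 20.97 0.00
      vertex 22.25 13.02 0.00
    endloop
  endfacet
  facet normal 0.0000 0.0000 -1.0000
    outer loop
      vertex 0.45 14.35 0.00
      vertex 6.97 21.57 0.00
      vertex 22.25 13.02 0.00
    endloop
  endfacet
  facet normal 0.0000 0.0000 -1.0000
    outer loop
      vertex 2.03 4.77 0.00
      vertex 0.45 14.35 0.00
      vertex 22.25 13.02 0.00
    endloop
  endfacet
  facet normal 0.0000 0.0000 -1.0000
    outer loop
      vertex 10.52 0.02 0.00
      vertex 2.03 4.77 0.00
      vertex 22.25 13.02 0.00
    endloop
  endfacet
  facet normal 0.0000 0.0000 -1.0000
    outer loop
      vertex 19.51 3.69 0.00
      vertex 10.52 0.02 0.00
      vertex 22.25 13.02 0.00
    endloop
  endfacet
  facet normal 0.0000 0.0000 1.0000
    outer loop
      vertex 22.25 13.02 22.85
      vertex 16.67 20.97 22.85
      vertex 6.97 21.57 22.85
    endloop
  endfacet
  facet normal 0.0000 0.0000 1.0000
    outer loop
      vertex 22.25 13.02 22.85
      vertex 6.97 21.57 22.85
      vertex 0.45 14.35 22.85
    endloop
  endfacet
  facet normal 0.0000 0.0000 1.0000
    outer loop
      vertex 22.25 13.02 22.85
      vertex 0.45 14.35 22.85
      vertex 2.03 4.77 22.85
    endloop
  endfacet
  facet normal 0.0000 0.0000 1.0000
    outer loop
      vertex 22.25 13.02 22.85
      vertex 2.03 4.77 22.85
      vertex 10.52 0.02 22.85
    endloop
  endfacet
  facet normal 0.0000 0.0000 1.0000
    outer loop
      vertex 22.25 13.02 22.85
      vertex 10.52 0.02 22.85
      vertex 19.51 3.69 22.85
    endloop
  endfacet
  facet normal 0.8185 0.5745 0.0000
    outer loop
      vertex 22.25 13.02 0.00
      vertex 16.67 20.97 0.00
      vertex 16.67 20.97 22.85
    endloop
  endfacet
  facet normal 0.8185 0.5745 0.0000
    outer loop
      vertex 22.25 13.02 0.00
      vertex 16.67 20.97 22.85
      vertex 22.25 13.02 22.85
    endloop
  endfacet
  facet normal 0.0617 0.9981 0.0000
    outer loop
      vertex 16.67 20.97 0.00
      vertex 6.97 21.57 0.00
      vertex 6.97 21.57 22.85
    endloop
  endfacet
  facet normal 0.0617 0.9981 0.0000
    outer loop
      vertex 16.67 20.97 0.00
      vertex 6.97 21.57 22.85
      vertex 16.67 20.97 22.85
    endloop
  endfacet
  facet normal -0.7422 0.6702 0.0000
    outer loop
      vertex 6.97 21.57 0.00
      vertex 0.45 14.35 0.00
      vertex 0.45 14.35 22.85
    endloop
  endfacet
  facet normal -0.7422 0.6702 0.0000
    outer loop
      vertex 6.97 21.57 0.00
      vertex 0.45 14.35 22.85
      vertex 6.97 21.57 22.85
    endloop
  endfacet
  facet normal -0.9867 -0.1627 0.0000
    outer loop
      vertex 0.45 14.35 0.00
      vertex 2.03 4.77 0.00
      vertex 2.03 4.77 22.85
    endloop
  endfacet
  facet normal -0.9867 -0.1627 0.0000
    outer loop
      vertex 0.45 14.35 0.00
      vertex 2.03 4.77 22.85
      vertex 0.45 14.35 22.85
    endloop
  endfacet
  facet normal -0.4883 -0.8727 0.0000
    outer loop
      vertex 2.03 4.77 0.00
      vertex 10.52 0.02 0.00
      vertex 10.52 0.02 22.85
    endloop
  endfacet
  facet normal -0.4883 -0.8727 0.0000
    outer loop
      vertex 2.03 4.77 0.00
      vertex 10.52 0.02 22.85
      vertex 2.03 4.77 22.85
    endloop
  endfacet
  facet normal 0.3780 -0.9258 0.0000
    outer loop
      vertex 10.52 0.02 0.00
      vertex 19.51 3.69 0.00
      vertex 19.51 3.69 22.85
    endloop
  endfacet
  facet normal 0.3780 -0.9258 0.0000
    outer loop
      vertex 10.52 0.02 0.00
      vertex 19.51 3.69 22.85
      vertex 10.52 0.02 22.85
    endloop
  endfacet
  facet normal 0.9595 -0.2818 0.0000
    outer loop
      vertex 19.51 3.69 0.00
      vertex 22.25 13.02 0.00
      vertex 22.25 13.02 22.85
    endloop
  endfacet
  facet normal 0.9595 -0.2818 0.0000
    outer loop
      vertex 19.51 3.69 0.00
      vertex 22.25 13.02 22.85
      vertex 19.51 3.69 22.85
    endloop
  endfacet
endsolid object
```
; perimeter-only toolpath
G21 ; units = mm
G90 ; absolute positioning
G28 ; home
; layer 1
G0 Z3.81
G0 X22.25 Y13.02
G1 X16.67 Y20.97
G1 X6.97 Y21.57
G1 X0.45 Y14.35
G1 X2.03 Y4.77
G1 X10.52 Y0.02
G1 X19.51 Y3.69
G1 X22.25 Y13.02
; layer 2
G0 Z7.62
G0 X22.25 Y13.02
G1 X16.67 Y20.97
G1 X6.97 Y21.57
G1 X0.45 Y14.35
G1 X2.03 Y4.77
G1 X10.52 Y0.02
G1 X19.51 Y3.69
G1 X22.25 Y13.02
; layer 3
G0 Z11.43
G0 X22.25 Y13.02
G1 X16.67 Y20.97
G1 X6.97 Y21.57
G1 X0.45 Y14.35
G1 X2.03 Y4.77
G1 X10.52 Y0.02
G1 X19.51 Y3.69
G1 X22.25 Y13.02
; layer 4
G0 Z15.23
G0 X22.25 Y13.02
G1 X16.67 Y20.97
G1 X6.97 Y21.57
G1 X0.45 Y14.35
G1 X2.03 Y4.77
G1 X10.52 Y0.02
G1 X19.51 Y3.69
G1 X22.25 Y13.02
; layer 5
G0 Z19.04
G0 X22.25 Y13.02
G1 X16.67 Y20.97
G1 X6.97 Y21.57
G1 X0.45 Y14.35
G1 X2.03 Y4.77
G1 X10.52 Y0.02
G1 X19.51 Y3.69
G1 X22.25 Y13.02
; layer 6
G0 Z22.85
G0 X22.25 Y13.02
G1 X16.67 Y20.97
G1 X6.97 Y21.57
G1 X0.45 Y14.35
G1 X2.03 Y4.77
G1 X10.52 Y0.02
G1 X19.51 Y3.69
G1 X22.25 Y13.02
M2 ; end

The solid is a regular 7-sided prism (a cylinder approximated with 7 flat sides), circumscribed radius ≈ 11.2 mm, height ≈ 22.9 mm. Slicing at Δz = 3.81 mm — 6 equal slices spanning the solid's height, so layer i sits at z = i·h/6 — gives 6 non-empty perimeters. Each is a 7-segment closed polygon; G0 lifts to the layer z and rapids to the start vertex, then G1 traces the edges.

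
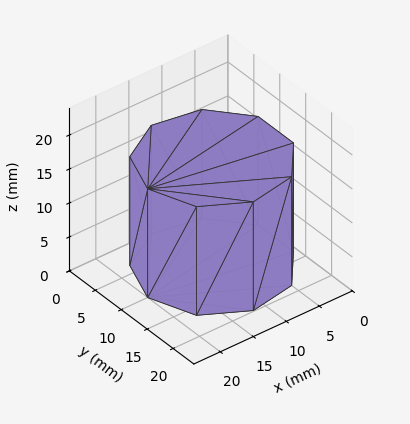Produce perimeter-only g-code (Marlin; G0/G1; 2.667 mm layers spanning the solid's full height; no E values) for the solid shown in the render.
Reading the render: the shape is a regular 9-sided prism (a cylinder approximated with 9 flat sides), circumscribed radius ≈ 10 mm, height ≈ 16 mm (dimensions read to the nearest mm from the axis ticks). For the g-code, the solid's height is divided into equal slices at the stated Δz and each level perimeter traced with G1 moves after a G0 lift.

; perimeter-only toolpath
G21 ; units = mm
G90 ; absolute positioning
G28 ; home
; layer 1
G0 Z2.667
G0 X20.000 Y10.000
G1 X17.660 Y16.428
G1 X11.736 Y19.848
G1 X5.000 Y18.660
G1 X0.603 Y13.420
G1 X0.603 Y6.580
G1 X5.000 Y1.340
G1 X11.736 Y0.152
G1 X17.660 Y3.572
G1 X20.000 Y10.000
; layer 2
G0 Z5.333
G0 X20.000 Y10.000
G1 X17.660 Y16.428
G1 X11.736 Y19.848
G1 X5.000 Y18.660
G1 X0.603 Y13.420
G1 X0.603 Y6.580
G1 X5.000 Y1.340
G1 X11.736 Y0.152
G1 X17.660 Y3.572
G1 X20.000 Y10.000
; layer 3
G0 Z8.000
G0 X20.000 Y10.000
G1 X17.660 Y16.428
G1 X11.736 Y19.848
G1 X5.000 Y18.660
G1 X0.603 Y13.420
G1 X0.603 Y6.580
G1 X5.000 Y1.340
G1 X11.736 Y0.152
G1 X17.660 Y3.572
G1 X20.000 Y10.000
; layer 4
G0 Z10.667
G0 X20.000 Y10.000
G1 X17.660 Y16.428
G1 X11.736 Y19.848
G1 X5.000 Y18.660
G1 X0.603 Y13.420
G1 X0.603 Y6.580
G1 X5.000 Y1.340
G1 X11.736 Y0.152
G1 X17.660 Y3.572
G1 X20.000 Y10.000
; layer 5
G0 Z13.333
G0 X20.000 Y10.000
G1 X17.660 Y16.428
G1 X11.736 Y19.848
G1 X5.000 Y18.660
G1 X0.603 Y13.420
G1 X0.603 Y6.580
G1 X5.000 Y1.340
G1 X11.736 Y0.152
G1 X17.660 Y3.572
G1 X20.000 Y10.000
; layer 6
G0 Z16.000
G0 X20.000 Y10.000
G1 X17.660 Y16.428
G1 X11.736 Y19.848
G1 X5.000 Y18.660
G1 X0.603 Y13.420
G1 X0.603 Y6.580
G1 X5.000 Y1.340
G1 X11.736 Y0.152
G1 X17.660 Y3.572
G1 X20.000 Y10.000
M2 ; end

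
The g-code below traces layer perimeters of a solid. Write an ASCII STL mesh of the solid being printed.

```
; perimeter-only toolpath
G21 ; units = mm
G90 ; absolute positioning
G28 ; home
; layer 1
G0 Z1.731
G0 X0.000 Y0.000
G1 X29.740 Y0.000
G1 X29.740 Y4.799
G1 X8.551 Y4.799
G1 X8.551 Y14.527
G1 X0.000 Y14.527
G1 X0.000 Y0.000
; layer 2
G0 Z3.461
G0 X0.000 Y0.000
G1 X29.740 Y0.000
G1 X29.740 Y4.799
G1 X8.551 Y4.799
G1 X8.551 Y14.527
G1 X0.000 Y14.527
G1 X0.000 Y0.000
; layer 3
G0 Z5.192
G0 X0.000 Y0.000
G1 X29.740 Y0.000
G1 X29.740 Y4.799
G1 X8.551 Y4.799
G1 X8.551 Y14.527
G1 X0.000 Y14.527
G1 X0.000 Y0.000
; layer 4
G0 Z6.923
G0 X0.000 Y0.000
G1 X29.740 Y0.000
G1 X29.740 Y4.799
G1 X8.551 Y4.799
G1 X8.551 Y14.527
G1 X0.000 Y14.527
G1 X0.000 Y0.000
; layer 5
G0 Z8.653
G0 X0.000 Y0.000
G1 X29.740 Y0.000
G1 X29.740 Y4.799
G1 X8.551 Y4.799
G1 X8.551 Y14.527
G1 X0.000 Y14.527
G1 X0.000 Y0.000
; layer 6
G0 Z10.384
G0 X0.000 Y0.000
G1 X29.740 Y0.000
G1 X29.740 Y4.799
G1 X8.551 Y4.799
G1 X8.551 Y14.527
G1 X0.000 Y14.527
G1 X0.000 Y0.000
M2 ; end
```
solid part
  facet normal 0.0000 0.0000 -1.0000
    outer loop
      vertex 29.740 4.799 0.000
      vertex 29.740 0.000 0.000
      vertex 0.000 0.000 0.000
    endloop
  endfacet
  facet normal 0.0000 0.0000 -1.0000
    outer loop
      vertex 8.551 4.799 0.000
      vertex 29.740 4.799 0.000
      vertex 0.000 0.000 0.000
    endloop
  endfacet
  facet normal 0.0000 0.0000 -1.0000
    outer loop
      vertex 8.551 14.527 0.000
      vertex 8.551 4.799 0.000
      vertex 0.000 0.000 0.000
    endloop
  endfacet
  facet normal 0.0000 0.0000 -1.0000
    outer loop
      vertex 0.000 14.527 0.000
      vertex 8.551 14.527 0.000
      vertex 0.000 0.000 0.000
    endloop
  endfacet
  facet normal 0.0000 0.0000 1.0000
    outer loop
      vertex 0.000 0.000 10.384
      vertex 29.740 0.000 10.384
      vertex 29.740 4.799 10.384
    endloop
  endfacet
  facet normal 0.0000 0.0000 1.0000
    outer loop
      vertex 0.000 0.000 10.384
      vertex 29.740 4.799 10.384
      vertex 8.551 4.799 10.384
    endloop
  endfacet
  facet normal 0.0000 0.0000 1.0000
    outer loop
      vertex 0.000 0.000 10.384
      vertex 8.551 4.799 10.384
      vertex 8.551 14.527 10.384
    endloop
  endfacet
  facet normal 0.0000 0.0000 1.0000
    outer loop
      vertex 0.000 0.000 10.384
      vertex 8.551 14.527 10.384
      vertex 0.000 14.527 10.384
    endloop
  endfacet
  facet normal 0.0000 -1.0000 0.0000
    outer loop
      vertex 0.000 0.000 0.000
      vertex 29.740 0.000 0.000
      vertex 29.740 0.000 10.384
    endloop
  endfacet
  facet normal 0.0000 -1.0000 0.0000
    outer loop
      vertex 0.000 0.000 0.000
      vertex 29.740 0.000 10.384
      vertex 0.000 0.000 10.384
    endloop
  endfacet
  facet normal 1.0000 0.0000 0.0000
    outer loop
      vertex 29.740 0.000 0.000
      vertex 29.740 4.799 0.000
      vertex 29.740 4.799 10.384
    endloop
  endfacet
  facet normal 1.0000 0.0000 0.0000
    outer loop
      vertex 29.740 0.000 0.000
      vertex 29.740 4.799 10.384
      vertex 29.740 0.000 10.384
    endloop
  endfacet
  facet normal 0.0000 1.0000 0.0000
    outer loop
      vertex 29.740 4.799 0.000
      vertex 8.551 4.799 0.000
      vertex 8.551 4.799 10.384
    endloop
  endfacet
  facet normal 0.0000 1.0000 0.0000
    outer loop
      vertex 29.740 4.799 0.000
      vertex 8.551 4.799 10.384
      vertex 29.740 4.799 10.384
    endloop
  endfacet
  facet normal 1.0000 0.0000 0.0000
    outer loop
      vertex 8.551 4.799 0.000
      vertex 8.551 14.527 0.000
      vertex 8.551 14.527 10.384
    endloop
  endfacet
  facet normal 1.0000 0.0000 0.0000
    outer loop
      vertex 8.551 4.799 0.000
      vertex 8.551 14.527 10.384
      vertex 8.551 4.799 10.384
    endloop
  endfacet
  facet normal 0.0000 1.0000 0.0000
    outer loop
      vertex 8.551 14.527 0.000
      vertex 0.000 14.527 0.000
      vertex 0.000 14.527 10.384
    endloop
  endfacet
  facet normal 0.0000 1.0000 0.0000
    outer loop
      vertex 8.551 14.527 0.000
      vertex 0.000 14.527 10.384
      vertex 8.551 14.527 10.384
    endloop
  endfacet
  facet normal -1.0000 0.0000 0.0000
    outer loop
      vertex 0.000 14.527 0.000
      vertex 0.000 0.000 0.000
      vertex 0.000 0.000 10.384
    endloop
  endfacet
  facet normal -1.0000 0.0000 0.0000
    outer loop
      vertex 0.000 14.527 0.000
      vertex 0.000 0.000 10.384
      vertex 0.000 14.527 10.384
    endloop
  endfacet
endsolid part

The G0 Z moves step by Δz≈1.731 mm. Every layer's G1 loop is the same polygon, so the solid is a straight extrusion of it from z=0 to z≈10.4. Closing with flat bottom and top caps and triangulating gives 20 facets — an L-shaped prism: outer 29.7 × 14.5 mm, arm thicknesses ≈ 4.8 mm (horizontal) and 8.55 mm (vertical), extruded 10.4 mm in z.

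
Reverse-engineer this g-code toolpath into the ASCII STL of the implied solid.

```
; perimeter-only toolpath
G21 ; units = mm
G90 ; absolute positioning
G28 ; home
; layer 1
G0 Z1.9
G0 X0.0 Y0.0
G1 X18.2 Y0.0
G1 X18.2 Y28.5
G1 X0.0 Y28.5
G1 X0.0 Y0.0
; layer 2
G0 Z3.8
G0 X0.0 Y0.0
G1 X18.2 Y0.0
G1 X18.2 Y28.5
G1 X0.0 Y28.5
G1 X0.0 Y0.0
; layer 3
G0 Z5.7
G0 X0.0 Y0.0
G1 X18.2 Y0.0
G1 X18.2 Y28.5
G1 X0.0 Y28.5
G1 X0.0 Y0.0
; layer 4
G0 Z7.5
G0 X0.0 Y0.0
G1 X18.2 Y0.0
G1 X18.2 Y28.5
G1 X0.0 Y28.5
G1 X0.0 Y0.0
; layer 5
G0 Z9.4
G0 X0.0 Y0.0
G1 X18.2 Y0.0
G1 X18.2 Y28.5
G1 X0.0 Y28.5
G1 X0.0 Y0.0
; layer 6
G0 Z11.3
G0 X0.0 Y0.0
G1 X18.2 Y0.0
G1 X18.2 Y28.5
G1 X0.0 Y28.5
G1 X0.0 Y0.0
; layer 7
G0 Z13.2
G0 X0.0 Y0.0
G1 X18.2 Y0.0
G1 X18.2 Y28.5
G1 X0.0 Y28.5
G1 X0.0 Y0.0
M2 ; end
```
solid part
  facet normal 0.0000 0.0000 -1.0000
    outer loop
      vertex 18.2 28.5 0.0
      vertex 18.2 0.0 0.0
      vertex 0.0 0.0 0.0
    endloop
  endfacet
  facet normal 0.0000 0.0000 -1.0000
    outer loop
      vertex 0.0 28.5 0.0
      vertex 18.2 28.5 0.0
      vertex 0.0 0.0 0.0
    endloop
  endfacet
  facet normal 0.0000 0.0000 1.0000
    outer loop
      vertex 0.0 0.0 13.2
      vertex 18.2 0.0 13.2
      vertex 18.2 28.5 13.2
    endloop
  endfacet
  facet normal 0.0000 0.0000 1.0000
    outer loop
      vertex 0.0 0.0 13.2
      vertex 18.2 28.5 13.2
      vertex 0.0 28.5 13.2
    endloop
  endfacet
  facet normal 0.0000 -1.0000 0.0000
    outer loop
      vertex 0.0 0.0 0.0
      vertex 18.2 0.0 0.0
      vertex 18.2 0.0 13.2
    endloop
  endfacet
  facet normal 0.0000 -1.0000 0.0000
    outer loop
      vertex 0.0 0.0 0.0
      vertex 18.2 0.0 13.2
      vertex 0.0 0.0 13.2
    endloop
  endfacet
  facet normal 0.0000 1.0000 0.0000
    outer loop
      vertex 18.2 28.5 13.2
      vertex 18.2 28.5 0.0
      vertex 0.0 28.5 0.0
    endloop
  endfacet
  facet normal 0.0000 1.0000 0.0000
    outer loop
      vertex 0.0 28.5 13.2
      vertex 18.2 28.5 13.2
      vertex 0.0 28.5 0.0
    endloop
  endfacet
  facet normal -1.0000 0.0000 0.0000
    outer loop
      vertex 0.0 28.5 13.2
      vertex 0.0 28.5 0.0
      vertex 0.0 0.0 0.0
    endloop
  endfacet
  facet normal -1.0000 0.0000 0.0000
    outer loop
      vertex 0.0 0.0 13.2
      vertex 0.0 28.5 13.2
      vertex 0.0 0.0 0.0
    endloop
  endfacet
  facet normal 1.0000 0.0000 0.0000
    outer loop
      vertex 18.2 0.0 0.0
      vertex 18.2 28.5 0.0
      vertex 18.2 28.5 13.2
    endloop
  endfacet
  facet normal 1.0000 0.0000 0.0000
    outer loop
      vertex 18.2 0.0 0.0
      vertex 18.2 28.5 13.2
      vertex 18.2 0.0 13.2
    endloop
  endfacet
endsolid part

The G0 Z moves step by Δz≈1.9 mm. Every layer's G1 loop is the same polygon, so the solid is a straight extrusion of it from z=0 to z≈13.2. Closing with flat bottom and top caps and triangulating gives 12 facets — a rectangular box, roughly 18.2 × 28.5 mm footprint and 13.2 mm tall.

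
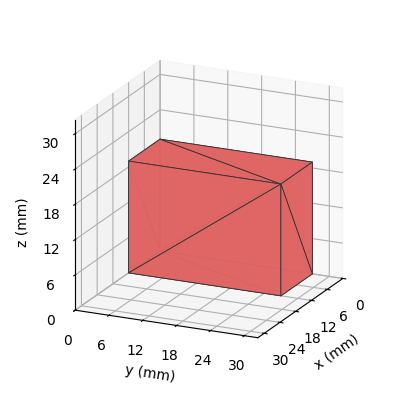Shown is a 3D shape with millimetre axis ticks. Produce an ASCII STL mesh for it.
Reading the render: the shape is a rectangular box, roughly 12 × 27 mm footprint and 19 mm tall (dimensions read to the nearest mm from the axis ticks). For the STL, each face is triangulated and given an outward normal.

solid part
  facet normal 0.0000 0.0000 -1.0000
    outer loop
      vertex 12.00 27.00 0.00
      vertex 12.00 0.00 0.00
      vertex 0.00 0.00 0.00
    endloop
  endfacet
  facet normal 0.0000 0.0000 -1.0000
    outer loop
      vertex 0.00 27.00 0.00
      vertex 12.00 27.00 0.00
      vertex 0.00 0.00 0.00
    endloop
  endfacet
  facet normal 0.0000 0.0000 1.0000
    outer loop
      vertex 0.00 0.00 19.00
      vertex 12.00 0.00 19.00
      vertex 12.00 27.00 19.00
    endloop
  endfacet
  facet normal 0.0000 0.0000 1.0000
    outer loop
      vertex 0.00 0.00 19.00
      vertex 12.00 27.00 19.00
      vertex 0.00 27.00 19.00
    endloop
  endfacet
  facet normal 0.0000 -1.0000 0.0000
    outer loop
      vertex 0.00 0.00 0.00
      vertex 12.00 0.00 0.00
      vertex 12.00 0.00 19.00
    endloop
  endfacet
  facet normal 0.0000 -1.0000 0.0000
    outer loop
      vertex 0.00 0.00 0.00
      vertex 12.00 0.00 19.00
      vertex 0.00 0.00 19.00
    endloop
  endfacet
  facet normal 0.0000 1.0000 0.0000
    outer loop
      vertex 12.00 27.00 19.00
      vertex 12.00 27.00 0.00
      vertex 0.00 27.00 0.00
    endloop
  endfacet
  facet normal 0.0000 1.0000 0.0000
    outer loop
      vertex 0.00 27.00 19.00
      vertex 12.00 27.00 19.00
      vertex 0.00 27.00 0.00
    endloop
  endfacet
  facet normal -1.0000 0.0000 0.0000
    outer loop
      vertex 0.00 27.00 19.00
      vertex 0.00 27.00 0.00
      vertex 0.00 0.00 0.00
    endloop
  endfacet
  facet normal -1.0000 0.0000 0.0000
    outer loop
      vertex 0.00 0.00 19.00
      vertex 0.00 27.00 19.00
      vertex 0.00 0.00 0.00
    endloop
  endfacet
  facet normal 1.0000 0.0000 0.0000
    outer loop
      vertex 12.00 0.00 0.00
      vertex 12.00 27.00 0.00
      vertex 12.00 27.00 19.00
    endloop
  endfacet
  facet normal 1.0000 0.0000 0.0000
    outer loop
      vertex 12.00 0.00 0.00
      vertex 12.00 27.00 19.00
      vertex 12.00 0.00 19.00
    endloop
  endfacet
endsolid part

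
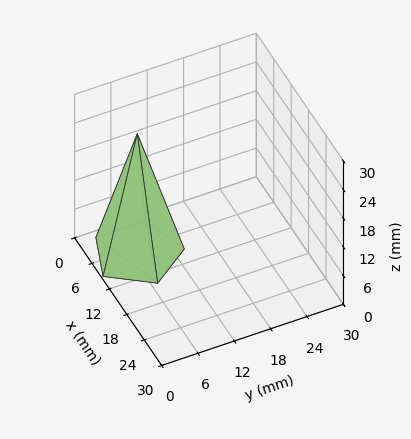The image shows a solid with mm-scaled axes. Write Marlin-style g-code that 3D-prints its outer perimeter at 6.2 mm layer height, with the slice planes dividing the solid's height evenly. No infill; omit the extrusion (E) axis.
Reading the render: the shape is a regular 5-sided pyramid, base circumscribed radius ≈ 7 mm, apex at z ≈ 25 mm (dimensions read to the nearest mm from the axis ticks). For the g-code, the solid's height is divided into equal slices at the stated Δz and each level perimeter traced with G1 moves after a G0 lift.

; perimeter-only toolpath
G21 ; units = mm
G90 ; absolute positioning
G28 ; home
; layer 1
G0 Z6.2
G0 X12.2 Y7.0
G1 X8.6 Y12.0
G1 X2.7 Y10.1
G1 X2.7 Y3.9
G1 X8.6 Y2.0
G1 X12.2 Y7.0
; layer 2
G0 Z12.5
G0 X10.5 Y7.0
G1 X8.1 Y10.3
G1 X4.2 Y9.1
G1 X4.2 Y5.0
G1 X8.1 Y3.6
G1 X10.5 Y7.0
; layer 3
G0 Z18.8
G0 X8.8 Y7.0
G1 X7.5 Y8.7
G1 X5.6 Y8.0
G1 X5.6 Y6.0
G1 X7.5 Y5.3
G1 X8.8 Y7.0
M2 ; end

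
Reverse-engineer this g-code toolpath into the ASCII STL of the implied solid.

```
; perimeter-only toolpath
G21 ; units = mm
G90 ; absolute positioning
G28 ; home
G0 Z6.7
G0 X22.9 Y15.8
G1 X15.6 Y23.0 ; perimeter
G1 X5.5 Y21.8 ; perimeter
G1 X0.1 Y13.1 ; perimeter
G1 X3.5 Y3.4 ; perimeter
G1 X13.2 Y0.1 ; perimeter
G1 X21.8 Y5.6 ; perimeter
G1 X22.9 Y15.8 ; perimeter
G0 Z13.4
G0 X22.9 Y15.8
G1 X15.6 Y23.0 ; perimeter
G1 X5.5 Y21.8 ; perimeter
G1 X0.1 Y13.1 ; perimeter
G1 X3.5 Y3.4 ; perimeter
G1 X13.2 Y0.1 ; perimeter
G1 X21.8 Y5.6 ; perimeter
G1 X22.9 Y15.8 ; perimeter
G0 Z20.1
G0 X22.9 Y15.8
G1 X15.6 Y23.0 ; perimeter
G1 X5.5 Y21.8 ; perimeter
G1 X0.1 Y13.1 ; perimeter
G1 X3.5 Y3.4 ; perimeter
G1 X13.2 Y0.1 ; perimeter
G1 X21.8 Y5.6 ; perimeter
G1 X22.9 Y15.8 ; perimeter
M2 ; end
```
solid part
  facet normal 0.0000 0.0000 -1.0000
    outer loop
      vertex 5.5 21.8 0.0
      vertex 15.6 23.0 0.0
      vertex 22.9 15.8 0.0
    endloop
  endfacet
  facet normal 0.0000 0.0000 -1.0000
    outer loop
      vertex 0.1 13.1 0.0
      vertex 5.5 21.8 0.0
      vertex 22.9 15.8 0.0
    endloop
  endfacet
  facet normal 0.0000 0.0000 -1.0000
    outer loop
      vertex 3.5 3.4 0.0
      vertex 0.1 13.1 0.0
      vertex 22.9 15.8 0.0
    endloop
  endfacet
  facet normal 0.0000 0.0000 -1.0000
    outer loop
      vertex 13.2 0.1 0.0
      vertex 3.5 3.4 0.0
      vertex 22.9 15.8 0.0
    endloop
  endfacet
  facet normal 0.0000 0.0000 -1.0000
    outer loop
      vertex 21.8 5.6 0.0
      vertex 13.2 0.1 0.0
      vertex 22.9 15.8 0.0
    endloop
  endfacet
  facet normal 0.0000 0.0000 1.0000
    outer loop
      vertex 22.9 15.8 20.1
      vertex 15.6 23.0 20.1
      vertex 5.5 21.8 20.1
    endloop
  endfacet
  facet normal 0.0000 0.0000 1.0000
    outer loop
      vertex 22.9 15.8 20.1
      vertex 5.5 21.8 20.1
      vertex 0.1 13.1 20.1
    endloop
  endfacet
  facet normal 0.0000 0.0000 1.0000
    outer loop
      vertex 22.9 15.8 20.1
      vertex 0.1 13.1 20.1
      vertex 3.5 3.4 20.1
    endloop
  endfacet
  facet normal 0.0000 0.0000 1.0000
    outer loop
      vertex 22.9 15.8 20.1
      vertex 3.5 3.4 20.1
      vertex 13.2 0.1 20.1
    endloop
  endfacet
  facet normal 0.0000 0.0000 1.0000
    outer loop
      vertex 22.9 15.8 20.1
      vertex 13.2 0.1 20.1
      vertex 21.8 5.6 20.1
    endloop
  endfacet
  facet normal 0.7022 0.7120 0.0000
    outer loop
      vertex 22.9 15.8 0.0
      vertex 15.6 23.0 0.0
      vertex 15.6 23.0 20.1
    endloop
  endfacet
  facet normal 0.7022 0.7120 0.0000
    outer loop
      vertex 22.9 15.8 0.0
      vertex 15.6 23.0 20.1
      vertex 22.9 15.8 20.1
    endloop
  endfacet
  facet normal -0.1180 0.9930 0.0000
    outer loop
      vertex 15.6 23.0 0.0
      vertex 5.5 21.8 0.0
      vertex 5.5 21.8 20.1
    endloop
  endfacet
  facet normal -0.1180 0.9930 0.0000
    outer loop
      vertex 15.6 23.0 0.0
      vertex 5.5 21.8 20.1
      vertex 15.6 23.0 20.1
    endloop
  endfacet
  facet normal -0.8496 0.5274 0.0000
    outer loop
      vertex 5.5 21.8 0.0
      vertex 0.1 13.1 0.0
      vertex 0.1 13.1 20.1
    endloop
  endfacet
  facet normal -0.8496 0.5274 0.0000
    outer loop
      vertex 5.5 21.8 0.0
      vertex 0.1 13.1 20.1
      vertex 5.5 21.8 20.1
    endloop
  endfacet
  facet normal -0.9437 -0.3308 0.0000
    outer loop
      vertex 0.1 13.1 0.0
      vertex 3.5 3.4 0.0
      vertex 3.5 3.4 20.1
    endloop
  endfacet
  facet normal -0.9437 -0.3308 0.0000
    outer loop
      vertex 0.1 13.1 0.0
      vertex 3.5 3.4 20.1
      vertex 0.1 13.1 20.1
    endloop
  endfacet
  facet normal -0.3221 -0.9467 0.0000
    outer loop
      vertex 3.5 3.4 0.0
      vertex 13.2 0.1 0.0
      vertex 13.2 0.1 20.1
    endloop
  endfacet
  facet normal -0.3221 -0.9467 0.0000
    outer loop
      vertex 3.5 3.4 0.0
      vertex 13.2 0.1 20.1
      vertex 3.5 3.4 20.1
    endloop
  endfacet
  facet normal 0.5388 -0.8424 0.0000
    outer loop
      vertex 13.2 0.1 0.0
      vertex 21.8 5.6 0.0
      vertex 21.8 5.6 20.1
    endloop
  endfacet
  facet normal 0.5388 -0.8424 0.0000
    outer loop
      vertex 13.2 0.1 0.0
      vertex 21.8 5.6 20.1
      vertex 13.2 0.1 20.1
    endloop
  endfacet
  facet normal 0.9942 -0.1072 0.0000
    outer loop
      vertex 21.8 5.6 0.0
      vertex 22.9 15.8 0.0
      vertex 22.9 15.8 20.1
    endloop
  endfacet
  facet normal 0.9942 -0.1072 0.0000
    outer loop
      vertex 21.8 5.6 0.0
      vertex 22.9 15.8 20.1
      vertex 21.8 5.6 20.1
    endloop
  endfacet
endsolid part

The G0 Z moves step by Δz≈6.7 mm. Every layer's G1 loop is the same polygon, so the solid is a straight extrusion of it from z=0 to z≈20.1. Closing with flat bottom and top caps and triangulating gives 24 facets — a regular 7-sided prism (a cylinder approximated with 7 flat sides), circumscribed radius ≈ 11.8 mm, height ≈ 20.1 mm.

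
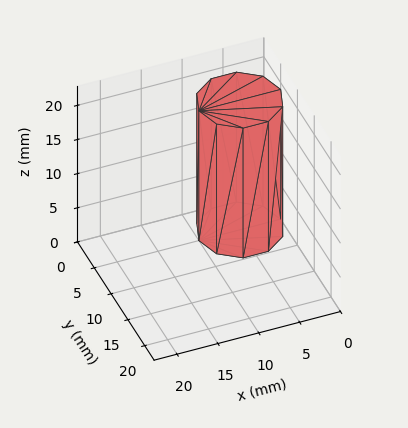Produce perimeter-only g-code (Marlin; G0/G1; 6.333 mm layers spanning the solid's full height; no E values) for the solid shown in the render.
Reading the render: the shape is a regular 10-sided prism (a cylinder approximated with 10 flat sides), circumscribed radius ≈ 5 mm, height ≈ 19 mm (dimensions read to the nearest mm from the axis ticks). For the g-code, the solid's height is divided into equal slices at the stated Δz and each level perimeter traced with G1 moves after a G0 lift.

; perimeter-only toolpath
G21 ; units = mm
G90 ; absolute positioning
G28 ; home
; layer 1
G0 Z6.333
G0 X10.000 Y5.000
G1 X9.045 Y7.939
G1 X6.545 Y9.755
G1 X3.455 Y9.755
G1 X0.955 Y7.939
G1 X0.000 Y5.000
G1 X0.955 Y2.061
G1 X3.455 Y0.245
G1 X6.545 Y0.245
G1 X9.045 Y2.061
G1 X10.000 Y5.000
; layer 2
G0 Z12.667
G0 X10.000 Y5.000
G1 X9.045 Y7.939
G1 X6.545 Y9.755
G1 X3.455 Y9.755
G1 X0.955 Y7.939
G1 X0.000 Y5.000
G1 X0.955 Y2.061
G1 X3.455 Y0.245
G1 X6.545 Y0.245
G1 X9.045 Y2.061
G1 X10.000 Y5.000
; layer 3
G0 Z19.000
G0 X10.000 Y5.000
G1 X9.045 Y7.939
G1 X6.545 Y9.755
G1 X3.455 Y9.755
G1 X0.955 Y7.939
G1 X0.000 Y5.000
G1 X0.955 Y2.061
G1 X3.455 Y0.245
G1 X6.545 Y0.245
G1 X9.045 Y2.061
G1 X10.000 Y5.000
M2 ; end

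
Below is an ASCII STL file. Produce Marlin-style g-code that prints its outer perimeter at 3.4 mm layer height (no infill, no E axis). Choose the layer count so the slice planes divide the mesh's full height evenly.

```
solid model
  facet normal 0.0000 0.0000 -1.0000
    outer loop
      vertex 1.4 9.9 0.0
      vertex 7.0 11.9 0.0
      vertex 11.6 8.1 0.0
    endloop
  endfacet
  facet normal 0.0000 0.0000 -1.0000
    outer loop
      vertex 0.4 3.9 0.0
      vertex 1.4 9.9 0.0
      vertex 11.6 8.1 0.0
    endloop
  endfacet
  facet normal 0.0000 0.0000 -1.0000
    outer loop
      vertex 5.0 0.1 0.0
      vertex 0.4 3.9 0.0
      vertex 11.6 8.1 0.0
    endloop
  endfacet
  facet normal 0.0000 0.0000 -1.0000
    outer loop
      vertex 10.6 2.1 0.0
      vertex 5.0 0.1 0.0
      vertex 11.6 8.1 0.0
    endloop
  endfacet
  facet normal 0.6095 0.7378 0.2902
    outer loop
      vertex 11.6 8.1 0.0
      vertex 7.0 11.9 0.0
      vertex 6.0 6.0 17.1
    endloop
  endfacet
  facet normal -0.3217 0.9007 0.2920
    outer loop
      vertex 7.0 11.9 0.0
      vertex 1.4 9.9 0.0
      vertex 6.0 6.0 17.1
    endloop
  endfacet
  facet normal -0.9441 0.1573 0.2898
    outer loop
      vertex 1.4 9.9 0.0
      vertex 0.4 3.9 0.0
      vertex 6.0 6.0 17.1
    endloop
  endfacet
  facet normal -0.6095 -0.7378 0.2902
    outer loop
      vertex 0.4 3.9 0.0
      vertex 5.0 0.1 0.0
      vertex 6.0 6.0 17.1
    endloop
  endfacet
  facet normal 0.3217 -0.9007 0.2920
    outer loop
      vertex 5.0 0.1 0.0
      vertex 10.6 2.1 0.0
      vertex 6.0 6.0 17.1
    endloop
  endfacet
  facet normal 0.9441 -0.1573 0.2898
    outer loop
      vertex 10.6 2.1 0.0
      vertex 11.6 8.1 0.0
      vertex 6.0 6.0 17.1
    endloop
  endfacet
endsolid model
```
; perimeter-only toolpath
G21 ; units = mm
G90 ; absolute positioning
G28 ; home
; layer 1
G0 Z3.4
G0 X10.5 Y7.7
G1 X6.8 Y10.7
G1 X2.3 Y9.1
G1 X1.5 Y4.3
G1 X5.2 Y1.3
G1 X9.7 Y2.9
G1 X10.5 Y7.7
; layer 2
G0 Z6.8
G0 X9.4 Y7.3
G1 X6.6 Y9.5
G1 X3.2 Y8.3
G1 X2.6 Y4.7
G1 X5.4 Y2.5
G1 X8.8 Y3.7
G1 X9.4 Y7.3
; layer 3
G0 Z10.3
G0 X8.2 Y6.8
G1 X6.4 Y8.4
G1 X4.2 Y7.6
G1 X3.8 Y5.2
G1 X5.6 Y3.6
G1 X7.8 Y4.4
G1 X8.2 Y6.8
; layer 4
G0 Z13.7
G0 X7.1 Y6.4
G1 X6.2 Y7.2
G1 X5.1 Y6.8
G1 X4.9 Y5.6
G1 X5.8 Y4.8
G1 X6.9 Y5.2
G1 X7.1 Y6.4
M2 ; end

The solid is a regular 6-sided pyramid, base circumscribed radius ≈ 6 mm, apex at z ≈ 17.1 mm. Slicing at Δz = 3.4 mm — 5 equal slices spanning the solid's height, so layer i sits at z = i·h/5 — gives 4 non-empty perimeters. Each is a 6-segment closed polygon; G0 lifts to the layer z and rapids to the start vertex, then G1 traces the edges. The cross-section shrinks linearly with z (the slice at the apex is degenerate and omitted).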